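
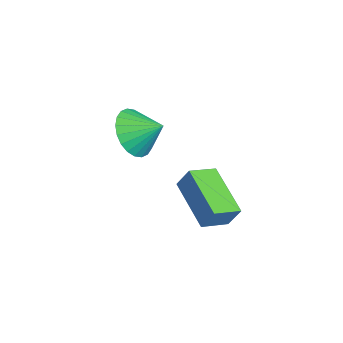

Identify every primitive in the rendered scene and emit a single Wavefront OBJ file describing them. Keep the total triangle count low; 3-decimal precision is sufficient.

v -1.201 -2.374 2.894
v -0.966 -1.989 3.696
v -1.688 -1.468 2.602
v -1.453 -1.083 3.404
v 0.513 -1.717 2.076
v 0.748 -1.332 2.878
v 0.026 -0.811 1.784
v 0.261 -0.426 2.586
v -3.761 -3.602 3.643
v -3.44 -3.179 2.761
v -3.319 -2.658 4.257
v -3.81 -3.026 2.791
v -4.173 -2.96 2.951
v -4.473 -2.993 3.217
v -4.664 -3.118 3.547
v -4.718 -3.316 3.892
v -4.627 -3.559 4.199
v -4.403 -3.808 4.422
v -4.082 -4.026 4.526
v -3.711 -4.179 4.495
v -3.349 -4.244 4.335
v -3.049 -4.212 4.07
v -2.857 -4.087 3.739
v -2.803 -3.888 3.394
v -2.895 -3.646 3.087
v -3.118 -3.397 2.865
f 2 4 1
f 5 2 1
f 1 4 3
f 3 5 1
f 2 8 4
f 6 2 5
f 6 8 2
f 4 8 3
f 7 5 3
f 3 8 7
f 7 6 5
f 8 6 7
f 10 9 12
f 10 12 11
f 12 9 13
f 12 13 11
f 13 9 14
f 13 14 11
f 14 9 15
f 14 15 11
f 15 9 16
f 15 16 11
f 16 9 17
f 16 17 11
f 17 9 18
f 17 18 11
f 18 9 19
f 18 19 11
f 19 9 20
f 19 20 11
f 20 9 21
f 20 21 11
f 21 9 22
f 21 22 11
f 22 9 23
f 22 23 11
f 23 9 24
f 23 24 11
f 24 9 25
f 24 25 11
f 25 9 26
f 25 26 11
f 26 9 10
f 26 10 11



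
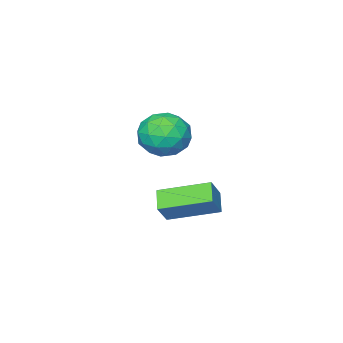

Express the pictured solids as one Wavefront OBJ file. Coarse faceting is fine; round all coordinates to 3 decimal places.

v -0.408 0.469 4.633
v -0.019 0.108 3.824
v -1.841 0.172 4.076
v -1.452 -0.189 3.267
v -1.352 -0.662 4.105
v -0.467 -0.479 4.449
v -1.393 0.759 3.451
v -0.508 0.942 3.795
v -0.628 0.287 3.094
v -0.603 -0.591 3.498
v -1.257 0.871 4.402
v -1.232 -0.007 4.806
v -0.088 0.315 4.277
v -1.772 -0.035 3.623
v -1.714 -0.313 4.115
v -1.485 -0.525 3.64
v -0.351 -0.03 4.645
v -0.123 -0.243 4.169
v -0.906 -0.695 4.334
v -1.737 0.523 3.731
v -1.509 0.31 3.255
v -0.375 0.805 4.26
v -0.146 0.593 3.785
v -0.954 0.975 3.566
v -0.217 0.208 3.373
v -1.059 0.033 3.045
v -1.024 0.59 3.153
v -0.504 0.698 3.355
v -0.202 -0.309 3.61
v -1.044 -0.483 3.283
v -0.986 -0.762 3.775
v -0.465 -0.654 3.978
v -0.56 -0.203 3.181
v -0.816 0.763 4.617
v -1.658 0.589 4.29
v -1.395 0.934 3.922
v -0.874 1.042 4.125
v -0.801 0.247 4.855
v -1.643 0.072 4.527
v -1.356 -0.418 4.545
v -0.836 -0.31 4.747
v -1.3 0.483 4.719
v 0.587 4.362 2.597
v 0.133 3.834 3.049
v 1.129 4.527 3.334
v 0.676 3.999 3.786
v 1.644 3.041 2.114
v 1.191 2.513 2.566
v 2.187 3.206 2.851
v 1.733 2.678 3.303
f 1 38 17
f 38 12 41
f 17 41 6
f 38 41 17
f 1 17 13
f 17 6 18
f 13 18 2
f 17 18 13
f 1 13 22
f 13 2 23
f 22 23 8
f 13 23 22
f 1 22 34
f 22 8 37
f 34 37 11
f 22 37 34
f 1 34 38
f 34 11 42
f 38 42 12
f 34 42 38
f 2 18 29
f 18 6 32
f 29 32 10
f 18 32 29
f 6 41 19
f 41 12 40
f 19 40 5
f 41 40 19
f 12 42 39
f 42 11 35
f 39 35 3
f 42 35 39
f 11 37 36
f 37 8 24
f 36 24 7
f 37 24 36
f 8 23 28
f 23 2 25
f 28 25 9
f 23 25 28
f 4 30 16
f 30 10 31
f 16 31 5
f 30 31 16
f 4 16 14
f 16 5 15
f 14 15 3
f 16 15 14
f 4 14 21
f 14 3 20
f 21 20 7
f 14 20 21
f 4 21 26
f 21 7 27
f 26 27 9
f 21 27 26
f 4 26 30
f 26 9 33
f 30 33 10
f 26 33 30
f 5 31 19
f 31 10 32
f 19 32 6
f 31 32 19
f 3 15 39
f 15 5 40
f 39 40 12
f 15 40 39
f 7 20 36
f 20 3 35
f 36 35 11
f 20 35 36
f 9 27 28
f 27 7 24
f 28 24 8
f 27 24 28
f 10 33 29
f 33 9 25
f 29 25 2
f 33 25 29
f 44 46 43
f 47 44 43
f 43 46 45
f 45 47 43
f 44 50 46
f 48 44 47
f 48 50 44
f 46 50 45
f 49 47 45
f 45 50 49
f 49 48 47
f 50 48 49



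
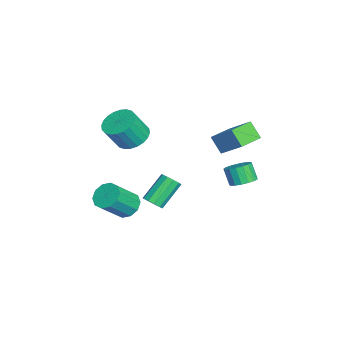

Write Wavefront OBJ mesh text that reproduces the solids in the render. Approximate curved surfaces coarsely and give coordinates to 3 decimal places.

v 2.998 3.223 -0.929
v 3.643 3.492 -0.54
v 3.188 3.146 0.457
v 2.542 2.877 0.069
v 3.407 3.793 -0.544
v 2.951 3.447 0.453
v 3.076 3.964 -0.636
v 2.62 3.617 0.362
v 2.728 3.964 -0.795
v 2.272 3.618 0.203
v 2.441 3.795 -0.984
v 1.986 3.449 0.013
v 2.282 3.495 -1.161
v 1.827 3.149 -0.164
v 2.287 3.133 -1.285
v 1.832 2.786 -0.287
v 2.455 2.791 -1.327
v 1.999 2.445 -0.33
v 2.747 2.549 -1.278
v 2.291 2.202 -0.28
v 3.097 2.46 -1.149
v 2.641 2.114 -0.151
v 3.424 2.547 -0.969
v 2.968 2.201 0.028
v 3.653 2.789 -0.78
v 3.197 2.442 0.217
v 3.732 3.13 -0.626
v 3.277 2.783 0.372
v 4.257 -1.652 -1.955
v 4.648 -1.854 -1.491
v 3.634 -0.89 -0.22
v 3.243 -0.688 -0.685
v 4.792 -1.514 -1.633
v 3.778 -0.55 -0.362
v 4.732 -1.227 -1.899
v 3.718 -0.263 -0.628
v 4.491 -1.102 -2.186
v 3.477 -0.139 -0.915
v 4.16 -1.188 -2.385
v 3.146 -0.224 -1.114
v 3.866 -1.45 -2.42
v 2.852 -0.486 -1.149
v 3.722 -1.79 -2.278
v 2.708 -0.826 -1.007
v 3.782 -2.077 -2.012
v 2.768 -1.113 -0.741
v 4.023 -2.201 -1.725
v 3.009 -1.238 -0.454
v 4.354 -2.116 -1.526
v 3.34 -1.152 -0.255
v 1.507 -3.283 -4.13
v 2.176 -3.486 -4.728
v 3.142 -4.541 -3.287
v 2.473 -4.337 -2.69
v 2.316 -3.001 -4.466
v 3.282 -4.056 -3.026
v 2.146 -2.623 -4.076
v 3.112 -3.678 -2.636
v 1.733 -2.498 -3.707
v 2.699 -3.552 -2.266
v 1.233 -2.672 -3.499
v 2.199 -3.727 -2.059
v 0.838 -3.079 -3.533
v 1.804 -4.134 -2.092
v 0.698 -3.564 -3.794
v 1.664 -4.619 -2.354
v 0.868 -3.942 -4.184
v 1.834 -4.997 -2.744
v 1.281 -4.068 -4.554
v 2.247 -5.122 -3.113
v 1.781 -3.893 -4.761
v 2.747 -4.948 -3.321
v -0.208 -3.032 0.439
v 0.796 -2.693 0.29
v 1.272 -3.449 1.771
v 0.268 -3.788 1.921
v 0.633 -2.374 0.505
v 1.109 -3.13 1.986
v 0.342 -2.155 0.71
v 0.818 -2.911 2.191
v -0.032 -2.07 0.874
v 0.444 -2.826 2.355
v -0.433 -2.131 0.971
v 0.043 -2.887 2.453
v -0.8 -2.33 0.988
v -0.324 -3.086 2.469
v -1.077 -2.635 0.921
v -0.601 -3.391 2.402
v -1.222 -3.001 0.781
v -0.746 -3.757 2.262
v -1.212 -3.371 0.589
v -0.736 -4.127 2.07
v -1.049 -3.69 0.374
v -0.573 -4.446 1.855
v -0.758 -3.909 0.169
v -0.282 -4.665 1.65
v -0.384 -3.994 0.005
v 0.092 -4.75 1.486
v 0.017 -3.933 -0.093
v 0.493 -4.689 1.389
v 0.384 -3.734 -0.109
v 0.86 -4.49 1.372
v 0.661 -3.429 -0.042
v 1.137 -4.185 1.439
v 0.806 -3.063 0.098
v 1.282 -3.819 1.579
v 2.995 1.976 1.332
v 2.477 1.403 2.276
v 1.782 2.97 1.267
v 1.263 2.398 2.212
v 3.857 3.102 2.488
v 3.338 2.53 3.433
v 2.643 4.097 2.424
v 2.125 3.524 3.368
f 2 1 5
f 2 5 3
f 3 5 6
f 3 6 4
f 5 1 7
f 5 7 6
f 6 7 8
f 6 8 4
f 7 1 9
f 7 9 8
f 8 9 10
f 8 10 4
f 9 1 11
f 9 11 10
f 10 11 12
f 10 12 4
f 11 1 13
f 11 13 12
f 12 13 14
f 12 14 4
f 13 1 15
f 13 15 14
f 14 15 16
f 14 16 4
f 15 1 17
f 15 17 16
f 16 17 18
f 16 18 4
f 17 1 19
f 17 19 18
f 18 19 20
f 18 20 4
f 19 1 21
f 19 21 20
f 20 21 22
f 20 22 4
f 21 1 23
f 21 23 22
f 22 23 24
f 22 24 4
f 23 1 25
f 23 25 24
f 24 25 26
f 24 26 4
f 25 1 27
f 25 27 26
f 26 27 28
f 26 28 4
f 27 1 2
f 27 2 28
f 28 2 3
f 28 3 4
f 30 29 33
f 30 33 31
f 31 33 34
f 31 34 32
f 33 29 35
f 33 35 34
f 34 35 36
f 34 36 32
f 35 29 37
f 35 37 36
f 36 37 38
f 36 38 32
f 37 29 39
f 37 39 38
f 38 39 40
f 38 40 32
f 39 29 41
f 39 41 40
f 40 41 42
f 40 42 32
f 41 29 43
f 41 43 42
f 42 43 44
f 42 44 32
f 43 29 45
f 43 45 44
f 44 45 46
f 44 46 32
f 45 29 47
f 45 47 46
f 46 47 48
f 46 48 32
f 47 29 49
f 47 49 48
f 48 49 50
f 48 50 32
f 49 29 30
f 49 30 50
f 50 30 31
f 50 31 32
f 52 51 55
f 52 55 53
f 53 55 56
f 53 56 54
f 55 51 57
f 55 57 56
f 56 57 58
f 56 58 54
f 57 51 59
f 57 59 58
f 58 59 60
f 58 60 54
f 59 51 61
f 59 61 60
f 60 61 62
f 60 62 54
f 61 51 63
f 61 63 62
f 62 63 64
f 62 64 54
f 63 51 65
f 63 65 64
f 64 65 66
f 64 66 54
f 65 51 67
f 65 67 66
f 66 67 68
f 66 68 54
f 67 51 69
f 67 69 68
f 68 69 70
f 68 70 54
f 69 51 71
f 69 71 70
f 70 71 72
f 70 72 54
f 71 51 52
f 71 52 72
f 72 52 53
f 72 53 54
f 74 73 77
f 74 77 75
f 75 77 78
f 75 78 76
f 77 73 79
f 77 79 78
f 78 79 80
f 78 80 76
f 79 73 81
f 79 81 80
f 80 81 82
f 80 82 76
f 81 73 83
f 81 83 82
f 82 83 84
f 82 84 76
f 83 73 85
f 83 85 84
f 84 85 86
f 84 86 76
f 85 73 87
f 85 87 86
f 86 87 88
f 86 88 76
f 87 73 89
f 87 89 88
f 88 89 90
f 88 90 76
f 89 73 91
f 89 91 90
f 90 91 92
f 90 92 76
f 91 73 93
f 91 93 92
f 92 93 94
f 92 94 76
f 93 73 95
f 93 95 94
f 94 95 96
f 94 96 76
f 95 73 97
f 95 97 96
f 96 97 98
f 96 98 76
f 97 73 99
f 97 99 98
f 98 99 100
f 98 100 76
f 99 73 101
f 99 101 100
f 100 101 102
f 100 102 76
f 101 73 103
f 101 103 102
f 102 103 104
f 102 104 76
f 103 73 105
f 103 105 104
f 104 105 106
f 104 106 76
f 105 73 74
f 105 74 106
f 106 74 75
f 106 75 76
f 108 110 107
f 111 108 107
f 107 110 109
f 109 111 107
f 108 114 110
f 112 108 111
f 112 114 108
f 110 114 109
f 113 111 109
f 109 114 113
f 113 112 111
f 114 112 113



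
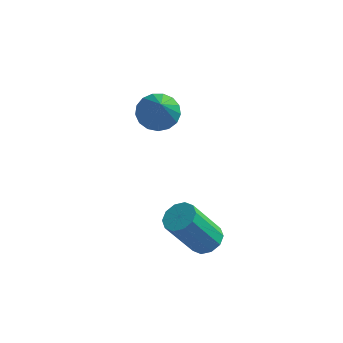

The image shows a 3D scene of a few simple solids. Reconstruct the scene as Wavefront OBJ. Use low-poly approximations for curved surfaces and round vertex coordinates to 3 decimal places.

v 1.483 -0.717 -0.515
v 1.828 -0.29 -0.186
v 1.062 -0.916 1.425
v 0.717 -1.343 1.095
v 1.484 -0.121 -0.283
v 0.718 -0.746 1.328
v 1.14 -0.179 -0.469
v 0.374 -0.805 1.142
v 0.926 -0.442 -0.673
v 0.161 -1.068 0.938
v 0.926 -0.811 -0.817
v 0.16 -1.437 0.794
v 1.138 -1.144 -0.845
v 0.372 -1.77 0.766
v 1.482 -1.314 -0.748
v 0.716 -1.939 0.863
v 1.826 -1.255 -0.562
v 1.06 -1.881 1.049
v 2.039 -0.992 -0.358
v 1.274 -1.618 1.253
v 2.04 -0.623 -0.214
v 1.274 -1.249 1.397
v -1.592 3.126 2.227
v -0.971 3.605 2.386
v -1.028 1.854 3.853
v -1.254 3.75 2.598
v -1.616 3.752 2.725
v -1.971 3.611 2.738
v -2.24 3.359 2.634
v -2.36 3.054 2.437
v -2.305 2.765 2.191
v -2.086 2.559 1.954
v -1.753 2.483 1.78
v -1.384 2.555 1.708
v -1.063 2.757 1.755
v -0.862 3.044 1.91
v -0.829 3.35 2.138
f 2 1 5
f 2 5 3
f 3 5 6
f 3 6 4
f 5 1 7
f 5 7 6
f 6 7 8
f 6 8 4
f 7 1 9
f 7 9 8
f 8 9 10
f 8 10 4
f 9 1 11
f 9 11 10
f 10 11 12
f 10 12 4
f 11 1 13
f 11 13 12
f 12 13 14
f 12 14 4
f 13 1 15
f 13 15 14
f 14 15 16
f 14 16 4
f 15 1 17
f 15 17 16
f 16 17 18
f 16 18 4
f 17 1 19
f 17 19 18
f 18 19 20
f 18 20 4
f 19 1 21
f 19 21 20
f 20 21 22
f 20 22 4
f 21 1 2
f 21 2 22
f 22 2 3
f 22 3 4
f 24 23 26
f 24 26 25
f 26 23 27
f 26 27 25
f 27 23 28
f 27 28 25
f 28 23 29
f 28 29 25
f 29 23 30
f 29 30 25
f 30 23 31
f 30 31 25
f 31 23 32
f 31 32 25
f 32 23 33
f 32 33 25
f 33 23 34
f 33 34 25
f 34 23 35
f 34 35 25
f 35 23 36
f 35 36 25
f 36 23 37
f 36 37 25
f 37 23 24
f 37 24 25



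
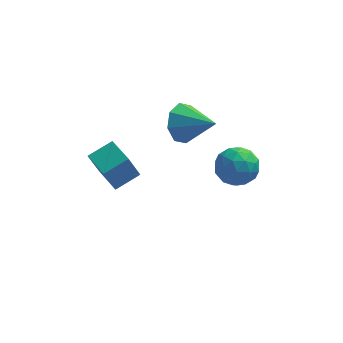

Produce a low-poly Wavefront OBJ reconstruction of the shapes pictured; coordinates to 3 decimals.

v -1.091 0.186 2.765
v -0.526 0.356 1.873
v 0.371 -0.646 3.535
v -0.458 0.971 2.409
v -0.761 1.126 3.154
v -1.258 0.731 3.671
v -1.657 0.016 3.658
v -1.725 -0.6 3.122
v -1.422 -0.755 2.377
v -0.925 -0.359 1.86
v -3.733 -4.517 2.538
v -4.181 -4.824 3.882
v -4.481 -3.299 2.567
v -4.928 -3.605 3.911
v -2.732 -3.915 3.009
v -3.179 -4.221 4.353
v -3.479 -2.696 3.038
v -3.927 -3.003 4.382
v 1.128 1.492 -0.53
v 1.527 0.982 -1.411
v 1.113 -0.042 0.351
v 1.512 -0.552 -0.53
v 2.139 0.15 0.026
v 2.149 1.098 -0.519
v 0.491 -0.158 -0.541
v 0.501 0.79 -1.086
v 1.133 -0.038 -1.418
v 2.152 0.152 -1.068
v 0.488 0.788 0.008
v 1.507 0.978 0.358
v 1.329 1.372 -1.048
v 1.311 -0.432 -0.012
v 1.68 -0.019 0.315
v 1.914 -0.319 -0.203
v 1.694 1.44 -0.524
v 1.929 1.14 -1.042
v 2.288 0.652 -0.197
v 0.711 -0.2 -0.018
v 0.946 -0.5 -0.536
v 0.726 1.259 -0.857
v 0.96 0.959 -1.375
v 0.352 0.288 -0.863
v 1.332 0.472 -1.57
v 1.323 -0.43 -1.052
v 0.723 -0.198 -1.058
v 0.729 0.359 -1.378
v 1.93 0.584 -1.364
v 1.921 -0.317 -0.846
v 2.29 0.096 -0.52
v 2.296 0.653 -0.84
v 1.699 -0.015 -1.368
v 0.719 1.257 -0.214
v 0.71 0.356 0.304
v 0.344 0.287 -0.22
v 0.35 0.844 -0.54
v 1.317 1.37 -0.008
v 1.308 0.468 0.51
v 1.911 0.581 0.318
v 1.917 1.138 -0.002
v 0.941 0.955 0.308
f 2 1 4
f 2 4 3
f 4 1 5
f 4 5 3
f 5 1 6
f 5 6 3
f 6 1 7
f 6 7 3
f 7 1 8
f 7 8 3
f 8 1 9
f 8 9 3
f 9 1 10
f 9 10 3
f 10 1 2
f 10 2 3
f 12 14 11
f 15 12 11
f 11 14 13
f 13 15 11
f 12 18 14
f 16 12 15
f 16 18 12
f 14 18 13
f 17 15 13
f 13 18 17
f 17 16 15
f 18 16 17
f 19 56 35
f 56 30 59
f 35 59 24
f 56 59 35
f 19 35 31
f 35 24 36
f 31 36 20
f 35 36 31
f 19 31 40
f 31 20 41
f 40 41 26
f 31 41 40
f 19 40 52
f 40 26 55
f 52 55 29
f 40 55 52
f 19 52 56
f 52 29 60
f 56 60 30
f 52 60 56
f 20 36 47
f 36 24 50
f 47 50 28
f 36 50 47
f 24 59 37
f 59 30 58
f 37 58 23
f 59 58 37
f 30 60 57
f 60 29 53
f 57 53 21
f 60 53 57
f 29 55 54
f 55 26 42
f 54 42 25
f 55 42 54
f 26 41 46
f 41 20 43
f 46 43 27
f 41 43 46
f 22 48 34
f 48 28 49
f 34 49 23
f 48 49 34
f 22 34 32
f 34 23 33
f 32 33 21
f 34 33 32
f 22 32 39
f 32 21 38
f 39 38 25
f 32 38 39
f 22 39 44
f 39 25 45
f 44 45 27
f 39 45 44
f 22 44 48
f 44 27 51
f 48 51 28
f 44 51 48
f 23 49 37
f 49 28 50
f 37 50 24
f 49 50 37
f 21 33 57
f 33 23 58
f 57 58 30
f 33 58 57
f 25 38 54
f 38 21 53
f 54 53 29
f 38 53 54
f 27 45 46
f 45 25 42
f 46 42 26
f 45 42 46
f 28 51 47
f 51 27 43
f 47 43 20
f 51 43 47



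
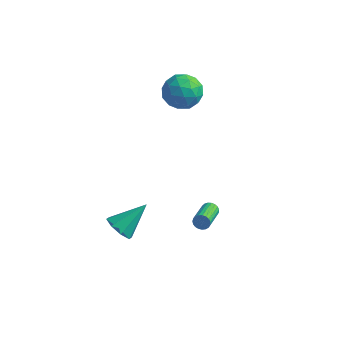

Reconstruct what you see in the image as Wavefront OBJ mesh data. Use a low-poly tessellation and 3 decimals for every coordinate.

v -0.676 1.113 -4.129
v -0.361 1.024 -4.533
v -0.028 -0.702 -3.894
v -0.344 -0.613 -3.491
v -0.224 1.105 -4.386
v 0.108 -0.621 -3.747
v -0.166 1.187 -4.195
v 0.167 -0.539 -3.556
v -0.195 1.256 -3.992
v 0.137 -0.47 -3.353
v -0.308 1.301 -3.813
v 0.024 -0.425 -3.175
v -0.485 1.313 -3.689
v -0.153 -0.413 -3.05
v -0.695 1.29 -3.641
v -0.362 -0.436 -3.002
v -0.901 1.237 -3.677
v -0.569 -0.489 -3.038
v -1.069 1.162 -3.792
v -0.736 -0.564 -3.153
v -1.168 1.079 -3.965
v -0.836 -0.647 -3.326
v -1.183 1.002 -4.166
v -0.85 -0.724 -3.527
v -1.11 0.944 -4.361
v -0.778 -0.782 -3.722
v -0.962 0.915 -4.516
v -0.63 -0.811 -3.877
v -0.764 0.92 -4.604
v -0.432 -0.806 -3.965
v -0.552 0.959 -4.61
v -0.22 -0.767 -3.972
v -4.639 4.199 2.19
v -4.171 4.999 3.045
v -3.629 2.661 3.075
v -3.161 3.461 3.93
v -4.39 3.177 3.939
v -5.014 4.127 3.392
v -2.786 3.533 2.728
v -3.41 4.483 2.181
v -3.025 4.587 3.378
v -4.016 4.368 4.127
v -3.784 3.292 1.993
v -4.775 3.073 2.742
v -4.494 4.734 2.54
v -3.306 2.926 3.58
v -4.029 2.759 3.586
v -3.753 3.229 4.089
v -4.989 4.221 2.744
v -4.714 4.692 3.247
v -4.843 3.621 3.772
v -3.086 2.968 2.873
v -2.811 3.439 3.376
v -4.047 4.431 2.031
v -3.771 4.901 2.534
v -2.957 4.039 2.348
v -3.545 4.962 3.238
v -2.951 4.059 3.758
v -2.731 4.1 3.051
v -3.098 4.659 2.73
v -4.127 4.833 3.678
v -3.534 3.929 4.198
v -4.256 3.762 4.204
v -4.623 4.321 3.882
v -3.454 4.591 3.874
v -4.266 3.731 1.922
v -3.673 2.827 2.442
v -3.177 3.339 2.238
v -3.544 3.898 1.916
v -4.849 3.601 2.362
v -4.255 2.698 2.882
v -4.702 3.001 3.39
v -5.069 3.56 3.069
v -4.346 3.069 2.246
v -3.908 -3.58 -2.993
v -3.204 -3.429 -3.643
v -2.952 -2.16 -1.627
v -3.775 -2.962 -3.729
v -4.423 -2.856 -3.384
v -4.771 -3.175 -2.81
v -4.613 -3.73 -2.343
v -4.042 -4.198 -2.258
v -3.393 -4.303 -2.603
v -3.046 -3.984 -3.177
f 2 1 5
f 2 5 3
f 3 5 6
f 3 6 4
f 5 1 7
f 5 7 6
f 6 7 8
f 6 8 4
f 7 1 9
f 7 9 8
f 8 9 10
f 8 10 4
f 9 1 11
f 9 11 10
f 10 11 12
f 10 12 4
f 11 1 13
f 11 13 12
f 12 13 14
f 12 14 4
f 13 1 15
f 13 15 14
f 14 15 16
f 14 16 4
f 15 1 17
f 15 17 16
f 16 17 18
f 16 18 4
f 17 1 19
f 17 19 18
f 18 19 20
f 18 20 4
f 19 1 21
f 19 21 20
f 20 21 22
f 20 22 4
f 21 1 23
f 21 23 22
f 22 23 24
f 22 24 4
f 23 1 25
f 23 25 24
f 24 25 26
f 24 26 4
f 25 1 27
f 25 27 26
f 26 27 28
f 26 28 4
f 27 1 29
f 27 29 28
f 28 29 30
f 28 30 4
f 29 1 31
f 29 31 30
f 30 31 32
f 30 32 4
f 31 1 2
f 31 2 32
f 32 2 3
f 32 3 4
f 33 70 49
f 70 44 73
f 49 73 38
f 70 73 49
f 33 49 45
f 49 38 50
f 45 50 34
f 49 50 45
f 33 45 54
f 45 34 55
f 54 55 40
f 45 55 54
f 33 54 66
f 54 40 69
f 66 69 43
f 54 69 66
f 33 66 70
f 66 43 74
f 70 74 44
f 66 74 70
f 34 50 61
f 50 38 64
f 61 64 42
f 50 64 61
f 38 73 51
f 73 44 72
f 51 72 37
f 73 72 51
f 44 74 71
f 74 43 67
f 71 67 35
f 74 67 71
f 43 69 68
f 69 40 56
f 68 56 39
f 69 56 68
f 40 55 60
f 55 34 57
f 60 57 41
f 55 57 60
f 36 62 48
f 62 42 63
f 48 63 37
f 62 63 48
f 36 48 46
f 48 37 47
f 46 47 35
f 48 47 46
f 36 46 53
f 46 35 52
f 53 52 39
f 46 52 53
f 36 53 58
f 53 39 59
f 58 59 41
f 53 59 58
f 36 58 62
f 58 41 65
f 62 65 42
f 58 65 62
f 37 63 51
f 63 42 64
f 51 64 38
f 63 64 51
f 35 47 71
f 47 37 72
f 71 72 44
f 47 72 71
f 39 52 68
f 52 35 67
f 68 67 43
f 52 67 68
f 41 59 60
f 59 39 56
f 60 56 40
f 59 56 60
f 42 65 61
f 65 41 57
f 61 57 34
f 65 57 61
f 76 75 78
f 76 78 77
f 78 75 79
f 78 79 77
f 79 75 80
f 79 80 77
f 80 75 81
f 80 81 77
f 81 75 82
f 81 82 77
f 82 75 83
f 82 83 77
f 83 75 84
f 83 84 77
f 84 75 76
f 84 76 77



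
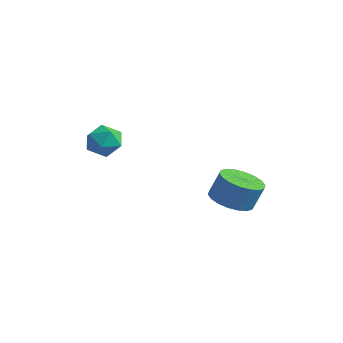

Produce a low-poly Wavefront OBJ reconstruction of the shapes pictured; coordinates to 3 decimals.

v -3.591 -2.481 -1.435
v -3.109 -2.02 -0.735
v -2.291 -2.52 -2.305
v -1.809 -2.059 -1.605
v -2.105 -2.97 -1.47
v -2.909 -2.946 -0.932
v -2.491 -1.594 -2.108
v -3.295 -1.57 -1.57
v -2.429 -1.472 -1.15
v -2.19 -2.323 -0.756
v -3.21 -2.217 -2.284
v -2.971 -3.068 -1.89
v 2.455 0.514 -4.411
v 3.402 -0.021 -4.49
v 3.731 0.372 -3.209
v 2.785 0.906 -3.129
v 3.514 0.422 -4.655
v 3.843 0.814 -3.373
v 3.416 0.882 -4.771
v 3.745 1.275 -3.489
v 3.128 1.27 -4.815
v 3.457 1.663 -3.534
v 2.706 1.508 -4.78
v 3.036 1.901 -3.499
v 2.235 1.549 -4.672
v 2.565 1.942 -3.39
v 1.808 1.385 -4.511
v 2.137 1.778 -3.23
v 1.509 1.048 -4.331
v 1.838 1.441 -3.05
v 1.397 0.606 -4.167
v 1.726 0.998 -2.885
v 1.495 0.145 -4.051
v 1.824 0.538 -2.769
v 1.783 -0.243 -4.006
v 2.112 0.15 -2.725
v 2.204 -0.481 -4.041
v 2.534 -0.088 -2.76
v 2.675 -0.522 -4.15
v 3.005 -0.129 -2.868
v 3.103 -0.358 -4.31
v 3.432 0.035 -3.029
f 1 12 6
f 1 6 2
f 1 2 8
f 1 8 11
f 1 11 12
f 2 6 10
f 6 12 5
f 12 11 3
f 11 8 7
f 8 2 9
f 4 10 5
f 4 5 3
f 4 3 7
f 4 7 9
f 4 9 10
f 5 10 6
f 3 5 12
f 7 3 11
f 9 7 8
f 10 9 2
f 14 13 17
f 14 17 15
f 15 17 18
f 15 18 16
f 17 13 19
f 17 19 18
f 18 19 20
f 18 20 16
f 19 13 21
f 19 21 20
f 20 21 22
f 20 22 16
f 21 13 23
f 21 23 22
f 22 23 24
f 22 24 16
f 23 13 25
f 23 25 24
f 24 25 26
f 24 26 16
f 25 13 27
f 25 27 26
f 26 27 28
f 26 28 16
f 27 13 29
f 27 29 28
f 28 29 30
f 28 30 16
f 29 13 31
f 29 31 30
f 30 31 32
f 30 32 16
f 31 13 33
f 31 33 32
f 32 33 34
f 32 34 16
f 33 13 35
f 33 35 34
f 34 35 36
f 34 36 16
f 35 13 37
f 35 37 36
f 36 37 38
f 36 38 16
f 37 13 39
f 37 39 38
f 38 39 40
f 38 40 16
f 39 13 41
f 39 41 40
f 40 41 42
f 40 42 16
f 41 13 14
f 41 14 42
f 42 14 15
f 42 15 16



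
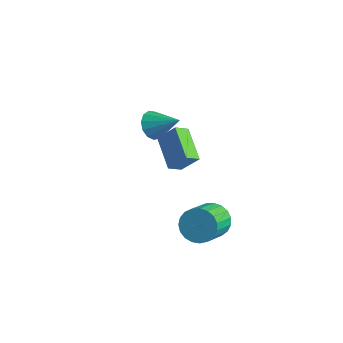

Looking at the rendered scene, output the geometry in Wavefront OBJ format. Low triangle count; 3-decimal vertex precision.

v -3.482 -0.63 0.478
v -2.958 -0.616 -0.278
v -2.018 -0.11 1.502
v -3.16 -0.14 -0.231
v -3.464 0.179 0.041
v -3.773 0.242 0.452
v -3.99 0.028 0.871
v -4.046 -0.395 1.166
v -3.923 -0.892 1.242
v -3.659 -1.307 1.076
v -3.34 -1.506 0.72
v -3.065 -1.427 0.287
v -2.923 -1.095 -0.085
v -0.182 -2.543 2.635
v -0.322 -3.305 3.131
v 0.567 -2.031 3.634
v 0.427 -2.793 4.13
v 1.453 -3.367 1.83
v 1.313 -4.129 2.326
v 2.202 -2.855 2.829
v 2.062 -3.617 3.325
v 1.687 -1.401 -3.485
v 2.511 -1.519 -4.125
v 3.097 -3.118 -3.076
v 2.273 -2.999 -2.435
v 2.673 -1.257 -3.816
v 3.259 -2.855 -2.767
v 2.665 -1.019 -3.45
v 3.251 -2.618 -2.4
v 2.487 -0.848 -3.09
v 3.074 -2.446 -2.04
v 2.172 -0.772 -2.798
v 2.758 -2.37 -1.748
v 1.772 -0.805 -2.625
v 2.358 -2.403 -1.575
v 1.358 -0.941 -2.6
v 1.944 -2.539 -1.551
v 1.001 -1.156 -2.729
v 1.587 -2.754 -1.679
v 0.762 -1.414 -2.988
v 1.348 -3.012 -1.938
v 0.683 -1.669 -3.333
v 1.269 -3.268 -2.284
v 0.778 -1.878 -3.704
v 1.364 -3.477 -2.655
v 1.03 -2.005 -4.038
v 1.616 -3.603 -2.988
v 1.395 -2.027 -4.276
v 1.982 -3.625 -3.226
v 1.811 -1.941 -4.377
v 2.397 -3.539 -3.327
v 2.206 -1.761 -4.323
v 2.792 -3.36 -3.274
f 2 1 4
f 2 4 3
f 4 1 5
f 4 5 3
f 5 1 6
f 5 6 3
f 6 1 7
f 6 7 3
f 7 1 8
f 7 8 3
f 8 1 9
f 8 9 3
f 9 1 10
f 9 10 3
f 10 1 11
f 10 11 3
f 11 1 12
f 11 12 3
f 12 1 13
f 12 13 3
f 13 1 2
f 13 2 3
f 15 17 14
f 18 15 14
f 14 17 16
f 16 18 14
f 15 21 17
f 19 15 18
f 19 21 15
f 17 21 16
f 20 18 16
f 16 21 20
f 20 19 18
f 21 19 20
f 23 22 26
f 23 26 24
f 24 26 27
f 24 27 25
f 26 22 28
f 26 28 27
f 27 28 29
f 27 29 25
f 28 22 30
f 28 30 29
f 29 30 31
f 29 31 25
f 30 22 32
f 30 32 31
f 31 32 33
f 31 33 25
f 32 22 34
f 32 34 33
f 33 34 35
f 33 35 25
f 34 22 36
f 34 36 35
f 35 36 37
f 35 37 25
f 36 22 38
f 36 38 37
f 37 38 39
f 37 39 25
f 38 22 40
f 38 40 39
f 39 40 41
f 39 41 25
f 40 22 42
f 40 42 41
f 41 42 43
f 41 43 25
f 42 22 44
f 42 44 43
f 43 44 45
f 43 45 25
f 44 22 46
f 44 46 45
f 45 46 47
f 45 47 25
f 46 22 48
f 46 48 47
f 47 48 49
f 47 49 25
f 48 22 50
f 48 50 49
f 49 50 51
f 49 51 25
f 50 22 52
f 50 52 51
f 51 52 53
f 51 53 25
f 52 22 23
f 52 23 53
f 53 23 24
f 53 24 25



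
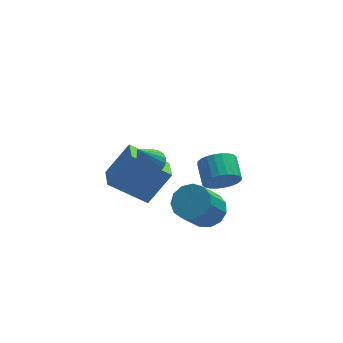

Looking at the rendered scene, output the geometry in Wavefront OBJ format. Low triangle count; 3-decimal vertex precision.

v 2.287 0.77 -3.074
v 2.753 -0.027 -3.251
v 1.879 -0.887 -1.684
v 1.413 -0.09 -1.506
v 3.06 0.256 -2.925
v 2.186 -0.604 -1.358
v 3.121 0.702 -2.646
v 2.247 -0.158 -1.079
v 2.918 1.169 -2.503
v 2.044 0.309 -0.935
v 2.514 1.51 -2.541
v 1.64 0.65 -0.973
v 2.039 1.616 -2.748
v 1.165 0.756 -1.181
v 1.642 1.453 -3.059
v 0.768 0.593 -1.491
v 1.45 1.074 -3.374
v 0.576 0.214 -1.807
v 1.523 0.597 -3.594
v 0.649 -0.262 -2.027
v 1.84 0.176 -3.649
v 0.966 -0.684 -2.081
v 2.298 -0.057 -3.521
v 1.424 -0.917 -1.954
v -0.466 -0.167 -1.255
v -2.15 0.25 -0.088
v -0.395 1.141 -1.62
v -2.078 1.559 -0.453
v 0.638 0.181 0.213
v -1.045 0.599 1.38
v 0.71 1.49 -0.152
v -0.974 1.907 1.015
v -0.364 -0.559 1.97
v 0.181 -0.367 2.289
v -1.056 -1.341 3.63
v 0.001 -0.137 2.322
v -0.251 0.009 2.285
v -0.526 0.043 2.187
v -0.768 -0.043 2.045
v -0.931 -0.231 1.889
v -0.981 -0.484 1.749
v -0.909 -0.752 1.652
v -0.729 -0.982 1.619
v -0.477 -1.128 1.655
v -0.203 -1.162 1.754
v 0.04 -1.076 1.896
v 0.203 -0.888 2.052
v 0.253 -0.635 2.192
v 3.151 1.854 -2.181
v 3.666 2.169 -2.849
v 3.623 3.302 -2.347
v 3.109 2.986 -1.679
v 3.344 2.216 -2.982
v 3.302 3.349 -2.48
v 2.993 2.208 -2.993
v 2.951 3.341 -2.491
v 2.666 2.146 -2.881
v 2.624 3.279 -2.379
v 2.413 2.039 -2.662
v 2.371 3.172 -2.16
v 2.273 1.904 -2.37
v 2.23 3.037 -1.867
v 2.266 1.762 -2.049
v 2.223 2.895 -1.547
v 2.394 1.633 -1.748
v 2.351 2.766 -1.246
v 2.637 1.538 -1.513
v 2.594 2.671 -1.011
v 2.958 1.491 -1.38
v 2.916 2.624 -0.878
v 3.309 1.499 -1.369
v 3.267 2.632 -0.867
v 3.636 1.561 -1.481
v 3.594 2.694 -0.979
v 3.889 1.668 -1.7
v 3.847 2.801 -1.198
v 4.03 1.803 -1.993
v 3.987 2.936 -1.49
v 4.037 1.945 -2.313
v 3.994 3.078 -1.811
v 3.909 2.074 -2.614
v 3.866 3.207 -2.112
f 2 1 5
f 2 5 3
f 3 5 6
f 3 6 4
f 5 1 7
f 5 7 6
f 6 7 8
f 6 8 4
f 7 1 9
f 7 9 8
f 8 9 10
f 8 10 4
f 9 1 11
f 9 11 10
f 10 11 12
f 10 12 4
f 11 1 13
f 11 13 12
f 12 13 14
f 12 14 4
f 13 1 15
f 13 15 14
f 14 15 16
f 14 16 4
f 15 1 17
f 15 17 16
f 16 17 18
f 16 18 4
f 17 1 19
f 17 19 18
f 18 19 20
f 18 20 4
f 19 1 21
f 19 21 20
f 20 21 22
f 20 22 4
f 21 1 23
f 21 23 22
f 22 23 24
f 22 24 4
f 23 1 2
f 23 2 24
f 24 2 3
f 24 3 4
f 26 28 25
f 29 26 25
f 25 28 27
f 27 29 25
f 26 32 28
f 30 26 29
f 30 32 26
f 28 32 27
f 31 29 27
f 27 32 31
f 31 30 29
f 32 30 31
f 34 33 36
f 34 36 35
f 36 33 37
f 36 37 35
f 37 33 38
f 37 38 35
f 38 33 39
f 38 39 35
f 39 33 40
f 39 40 35
f 40 33 41
f 40 41 35
f 41 33 42
f 41 42 35
f 42 33 43
f 42 43 35
f 43 33 44
f 43 44 35
f 44 33 45
f 44 45 35
f 45 33 46
f 45 46 35
f 46 33 47
f 46 47 35
f 47 33 48
f 47 48 35
f 48 33 34
f 48 34 35
f 50 49 53
f 50 53 51
f 51 53 54
f 51 54 52
f 53 49 55
f 53 55 54
f 54 55 56
f 54 56 52
f 55 49 57
f 55 57 56
f 56 57 58
f 56 58 52
f 57 49 59
f 57 59 58
f 58 59 60
f 58 60 52
f 59 49 61
f 59 61 60
f 60 61 62
f 60 62 52
f 61 49 63
f 61 63 62
f 62 63 64
f 62 64 52
f 63 49 65
f 63 65 64
f 64 65 66
f 64 66 52
f 65 49 67
f 65 67 66
f 66 67 68
f 66 68 52
f 67 49 69
f 67 69 68
f 68 69 70
f 68 70 52
f 69 49 71
f 69 71 70
f 70 71 72
f 70 72 52
f 71 49 73
f 71 73 72
f 72 73 74
f 72 74 52
f 73 49 75
f 73 75 74
f 74 75 76
f 74 76 52
f 75 49 77
f 75 77 76
f 76 77 78
f 76 78 52
f 77 49 79
f 77 79 78
f 78 79 80
f 78 80 52
f 79 49 81
f 79 81 80
f 80 81 82
f 80 82 52
f 81 49 50
f 81 50 82
f 82 50 51
f 82 51 52



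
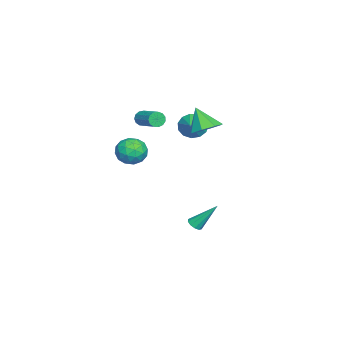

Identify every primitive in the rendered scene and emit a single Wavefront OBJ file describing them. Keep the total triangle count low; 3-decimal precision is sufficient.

v -4.03 1.765 0.569
v -3.729 2.247 -0.103
v -2.87 1.855 1.151
v -3.918 2.567 0.224
v -4.143 2.633 0.661
v -4.331 2.423 1.069
v -4.424 2.005 1.318
v -4.392 1.51 1.33
v -4.244 1.097 1.099
v -4.029 0.895 0.701
v -3.813 0.97 0.26
v -3.667 1.298 -0.082
v -3.635 1.773 -0.218
v 3.819 1.064 2.428
v 4.203 0.404 2.969
v 3.477 0.016 1.391
v 3.861 -0.644 1.932
v 3.065 -0.228 2.195
v 3.277 0.42 2.836
v 4.403 -0 1.524
v 4.615 0.648 2.165
v 4.564 -0.254 2.41
v 3.737 -0.395 2.825
v 3.943 0.815 1.535
v 3.116 0.674 1.95
v 4.041 0.826 2.79
v 3.639 -0.406 1.57
v 3.171 -0.162 1.725
v 3.397 -0.55 2.043
v 3.497 0.836 2.712
v 3.723 0.448 3.03
v 3.054 0.076 2.575
v 3.957 -0.028 1.33
v 4.183 -0.416 1.648
v 4.283 0.97 2.317
v 4.509 0.582 2.635
v 4.626 0.344 1.785
v 4.479 0.052 2.779
v 4.278 -0.565 2.169
v 4.597 -0.186 1.929
v 4.721 0.195 2.306
v 3.993 -0.031 3.023
v 3.792 -0.648 2.413
v 3.324 -0.403 2.568
v 3.449 -0.022 2.945
v 4.205 -0.418 2.694
v 3.888 1.068 1.947
v 3.687 0.451 1.337
v 4.231 0.442 1.415
v 4.356 0.823 1.792
v 3.402 0.985 2.191
v 3.201 0.368 1.581
v 2.959 0.225 2.054
v 3.083 0.606 2.431
v 3.475 0.838 1.666
v -0.894 -0.349 2.392
v -0.589 -0.46 1.973
v 0.54 0.617 2.51
v 0.234 0.729 2.928
v -0.765 -0.234 1.89
v 0.363 0.843 2.427
v -0.983 -0.044 1.967
v 0.146 1.033 2.504
v -1.172 0.049 2.178
v -0.044 1.126 2.715
v -1.273 0.016 2.457
v -0.145 1.093 2.994
v -1.254 -0.133 2.715
v -0.126 0.944 3.252
v -1.121 -0.35 2.871
v 0.008 0.727 3.408
v -0.915 -0.567 2.874
v 0.213 0.51 3.411
v -0.703 -0.715 2.724
v 0.425 0.363 3.261
v -0.552 -0.746 2.469
v 0.577 0.332 3.006
v -0.509 -0.651 2.189
v 0.619 0.426 2.726
v 1.228 3.054 -4.417
v 1.463 2.724 -4.125
v 1.072 4.266 -2.923
v 1.677 2.908 -4.251
v 1.719 3.148 -4.441
v 1.574 3.352 -4.622
v 1.297 3.443 -4.725
v 0.993 3.385 -4.71
v 0.78 3.201 -4.583
v 0.738 2.961 -4.393
v 0.883 2.757 -4.212
v 1.16 2.666 -4.11
v -1.039 3.166 1.855
v -0.475 3.771 2.417
v -1.601 2.454 3.185
v -1.169 4.062 2.28
v -1.788 3.828 1.894
v -1.967 3.207 1.485
v -1.603 2.562 1.293
v -0.909 2.271 1.43
v -0.291 2.504 1.816
v -0.111 3.126 2.225
f 2 1 4
f 2 4 3
f 4 1 5
f 4 5 3
f 5 1 6
f 5 6 3
f 6 1 7
f 6 7 3
f 7 1 8
f 7 8 3
f 8 1 9
f 8 9 3
f 9 1 10
f 9 10 3
f 10 1 11
f 10 11 3
f 11 1 12
f 11 12 3
f 12 1 13
f 12 13 3
f 13 1 2
f 13 2 3
f 14 51 30
f 51 25 54
f 30 54 19
f 51 54 30
f 14 30 26
f 30 19 31
f 26 31 15
f 30 31 26
f 14 26 35
f 26 15 36
f 35 36 21
f 26 36 35
f 14 35 47
f 35 21 50
f 47 50 24
f 35 50 47
f 14 47 51
f 47 24 55
f 51 55 25
f 47 55 51
f 15 31 42
f 31 19 45
f 42 45 23
f 31 45 42
f 19 54 32
f 54 25 53
f 32 53 18
f 54 53 32
f 25 55 52
f 55 24 48
f 52 48 16
f 55 48 52
f 24 50 49
f 50 21 37
f 49 37 20
f 50 37 49
f 21 36 41
f 36 15 38
f 41 38 22
f 36 38 41
f 17 43 29
f 43 23 44
f 29 44 18
f 43 44 29
f 17 29 27
f 29 18 28
f 27 28 16
f 29 28 27
f 17 27 34
f 27 16 33
f 34 33 20
f 27 33 34
f 17 34 39
f 34 20 40
f 39 40 22
f 34 40 39
f 17 39 43
f 39 22 46
f 43 46 23
f 39 46 43
f 18 44 32
f 44 23 45
f 32 45 19
f 44 45 32
f 16 28 52
f 28 18 53
f 52 53 25
f 28 53 52
f 20 33 49
f 33 16 48
f 49 48 24
f 33 48 49
f 22 40 41
f 40 20 37
f 41 37 21
f 40 37 41
f 23 46 42
f 46 22 38
f 42 38 15
f 46 38 42
f 57 56 60
f 57 60 58
f 58 60 61
f 58 61 59
f 60 56 62
f 60 62 61
f 61 62 63
f 61 63 59
f 62 56 64
f 62 64 63
f 63 64 65
f 63 65 59
f 64 56 66
f 64 66 65
f 65 66 67
f 65 67 59
f 66 56 68
f 66 68 67
f 67 68 69
f 67 69 59
f 68 56 70
f 68 70 69
f 69 70 71
f 69 71 59
f 70 56 72
f 70 72 71
f 71 72 73
f 71 73 59
f 72 56 74
f 72 74 73
f 73 74 75
f 73 75 59
f 74 56 76
f 74 76 75
f 75 76 77
f 75 77 59
f 76 56 78
f 76 78 77
f 77 78 79
f 77 79 59
f 78 56 57
f 78 57 79
f 79 57 58
f 79 58 59
f 81 80 83
f 81 83 82
f 83 80 84
f 83 84 82
f 84 80 85
f 84 85 82
f 85 80 86
f 85 86 82
f 86 80 87
f 86 87 82
f 87 80 88
f 87 88 82
f 88 80 89
f 88 89 82
f 89 80 90
f 89 90 82
f 90 80 91
f 90 91 82
f 91 80 81
f 91 81 82
f 93 92 95
f 93 95 94
f 95 92 96
f 95 96 94
f 96 92 97
f 96 97 94
f 97 92 98
f 97 98 94
f 98 92 99
f 98 99 94
f 99 92 100
f 99 100 94
f 100 92 101
f 100 101 94
f 101 92 93
f 101 93 94



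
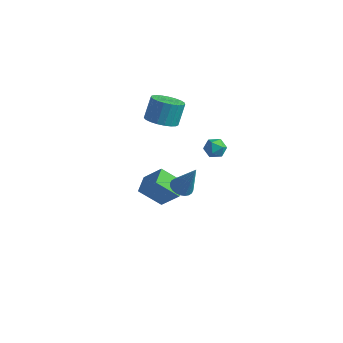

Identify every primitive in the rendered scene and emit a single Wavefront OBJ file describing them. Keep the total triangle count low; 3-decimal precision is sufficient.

v -0.279 -0.626 3.2
v 0.283 -0.387 3.358
v 0.157 -1.153 2.442
v 0.719 -0.914 2.6
v 0.433 -1.325 2.983
v 0.163 -1 3.451
v 0.277 -0.54 2.349
v 0.007 -0.215 2.817
v 0.627 -0.334 2.832
v 0.723 -0.819 3.224
v -0.283 -0.721 2.576
v -0.187 -1.206 2.968
v -0.737 -2.248 0.448
v -0.281 -2.624 0.26
v 0.037 -2.132 2.092
v -0.19 -2.407 0.202
v -0.183 -2.166 0.182
v -0.259 -1.938 0.202
v -0.409 -1.756 0.26
v -0.608 -1.65 0.346
v -0.827 -1.634 0.448
v -1.032 -1.712 0.55
v -1.192 -1.872 0.636
v -1.283 -2.088 0.694
v -1.291 -2.329 0.715
v -1.214 -2.558 0.694
v -1.064 -2.739 0.637
v -0.865 -2.846 0.551
v -0.646 -2.861 0.449
v -0.441 -2.783 0.347
v -3.368 -0.273 -3.793
v -4.412 -0.872 -2.77
v -3.736 0.741 -3.575
v -4.78 0.141 -2.553
v -2.34 -0.141 -2.667
v -3.384 -0.741 -1.645
v -2.708 0.872 -2.45
v -3.752 0.273 -1.427
v -3.339 -0.308 2.975
v -2.449 -0.293 2.984
v -2.472 0.343 4.174
v -3.361 0.328 4.165
v -2.529 0.025 2.812
v -2.552 0.661 4.003
v -2.75 0.285 2.669
v -2.773 0.921 3.859
v -3.072 0.443 2.578
v -3.095 1.079 3.769
v -3.441 0.471 2.557
v -3.463 1.107 3.747
v -3.791 0.364 2.607
v -3.814 1 3.797
v -4.064 0.141 2.721
v -4.087 0.777 3.911
v -4.211 -0.16 2.879
v -4.234 0.476 4.069
v -4.207 -0.486 3.053
v -4.23 0.15 4.244
v -4.053 -0.782 3.214
v -4.076 -0.145 4.405
v -3.776 -0.995 3.334
v -3.798 -0.359 4.524
v -3.423 -1.09 3.391
v -3.445 -0.454 4.582
v -3.055 -1.05 3.377
v -3.078 -0.414 4.567
v -2.736 -0.881 3.293
v -2.759 -0.245 4.483
v -2.522 -0.614 3.154
v -2.545 0.023 4.344
f 1 12 6
f 1 6 2
f 1 2 8
f 1 8 11
f 1 11 12
f 2 6 10
f 6 12 5
f 12 11 3
f 11 8 7
f 8 2 9
f 4 10 5
f 4 5 3
f 4 3 7
f 4 7 9
f 4 9 10
f 5 10 6
f 3 5 12
f 7 3 11
f 9 7 8
f 10 9 2
f 14 13 16
f 14 16 15
f 16 13 17
f 16 17 15
f 17 13 18
f 17 18 15
f 18 13 19
f 18 19 15
f 19 13 20
f 19 20 15
f 20 13 21
f 20 21 15
f 21 13 22
f 21 22 15
f 22 13 23
f 22 23 15
f 23 13 24
f 23 24 15
f 24 13 25
f 24 25 15
f 25 13 26
f 25 26 15
f 26 13 27
f 26 27 15
f 27 13 28
f 27 28 15
f 28 13 29
f 28 29 15
f 29 13 30
f 29 30 15
f 30 13 14
f 30 14 15
f 32 34 31
f 35 32 31
f 31 34 33
f 33 35 31
f 32 38 34
f 36 32 35
f 36 38 32
f 34 38 33
f 37 35 33
f 33 38 37
f 37 36 35
f 38 36 37
f 40 39 43
f 40 43 41
f 41 43 44
f 41 44 42
f 43 39 45
f 43 45 44
f 44 45 46
f 44 46 42
f 45 39 47
f 45 47 46
f 46 47 48
f 46 48 42
f 47 39 49
f 47 49 48
f 48 49 50
f 48 50 42
f 49 39 51
f 49 51 50
f 50 51 52
f 50 52 42
f 51 39 53
f 51 53 52
f 52 53 54
f 52 54 42
f 53 39 55
f 53 55 54
f 54 55 56
f 54 56 42
f 55 39 57
f 55 57 56
f 56 57 58
f 56 58 42
f 57 39 59
f 57 59 58
f 58 59 60
f 58 60 42
f 59 39 61
f 59 61 60
f 60 61 62
f 60 62 42
f 61 39 63
f 61 63 62
f 62 63 64
f 62 64 42
f 63 39 65
f 63 65 64
f 64 65 66
f 64 66 42
f 65 39 67
f 65 67 66
f 66 67 68
f 66 68 42
f 67 39 69
f 67 69 68
f 68 69 70
f 68 70 42
f 69 39 40
f 69 40 70
f 70 40 41
f 70 41 42



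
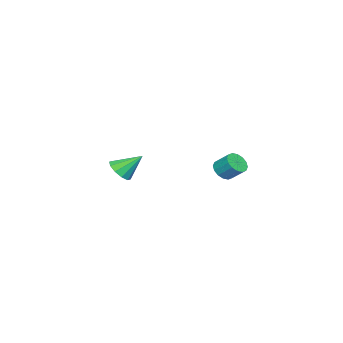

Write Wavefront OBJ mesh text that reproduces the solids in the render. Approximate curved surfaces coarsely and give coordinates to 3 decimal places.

v 0.422 3.116 0.491
v 0.7 3.56 -0.06
v 0.796 4.467 0.718
v 0.518 4.024 1.269
v 0.311 3.612 -0.074
v 0.406 4.52 0.705
v -0.049 3.532 0.063
v 0.046 4.44 0.842
v -0.282 3.34 0.315
v -0.187 4.248 1.094
v -0.327 3.088 0.614
v -0.232 3.996 1.393
v -0.171 2.844 0.88
v -0.075 3.752 1.659
v 0.144 2.673 1.042
v 0.24 3.58 1.82
v 0.534 2.62 1.055
v 0.629 3.528 1.834
v 0.894 2.7 0.918
v 0.989 3.608 1.697
v 1.127 2.892 0.666
v 1.222 3.8 1.445
v 1.172 3.144 0.367
v 1.267 4.052 1.146
v 1.015 3.388 0.101
v 1.111 4.296 0.88
v -1.241 -4.389 -1.425
v -0.56 -4.659 -0.851
v -1.779 -3.171 -0.215
v -0.355 -4.237 -1.184
v -0.489 -3.874 -1.609
v -0.909 -3.708 -1.964
v -1.456 -3.801 -2.113
v -1.921 -4.12 -1.999
v -2.126 -4.541 -1.666
v -1.993 -4.904 -1.241
v -1.572 -5.071 -0.886
v -1.025 -4.977 -0.738
f 2 1 5
f 2 5 3
f 3 5 6
f 3 6 4
f 5 1 7
f 5 7 6
f 6 7 8
f 6 8 4
f 7 1 9
f 7 9 8
f 8 9 10
f 8 10 4
f 9 1 11
f 9 11 10
f 10 11 12
f 10 12 4
f 11 1 13
f 11 13 12
f 12 13 14
f 12 14 4
f 13 1 15
f 13 15 14
f 14 15 16
f 14 16 4
f 15 1 17
f 15 17 16
f 16 17 18
f 16 18 4
f 17 1 19
f 17 19 18
f 18 19 20
f 18 20 4
f 19 1 21
f 19 21 20
f 20 21 22
f 20 22 4
f 21 1 23
f 21 23 22
f 22 23 24
f 22 24 4
f 23 1 25
f 23 25 24
f 24 25 26
f 24 26 4
f 25 1 2
f 25 2 26
f 26 2 3
f 26 3 4
f 28 27 30
f 28 30 29
f 30 27 31
f 30 31 29
f 31 27 32
f 31 32 29
f 32 27 33
f 32 33 29
f 33 27 34
f 33 34 29
f 34 27 35
f 34 35 29
f 35 27 36
f 35 36 29
f 36 27 37
f 36 37 29
f 37 27 38
f 37 38 29
f 38 27 28
f 38 28 29



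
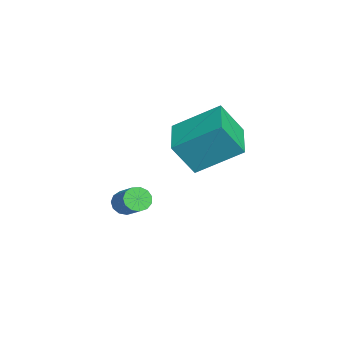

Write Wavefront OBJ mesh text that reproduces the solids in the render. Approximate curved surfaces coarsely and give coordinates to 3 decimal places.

v -4.193 -3.198 -4.279
v -3.804 -3.429 -4.658
v -2.798 -2.912 -3.94
v -3.187 -2.682 -3.561
v -3.878 -3.125 -4.773
v -2.872 -2.609 -4.055
v -4.052 -2.845 -4.73
v -3.046 -2.329 -4.012
v -4.271 -2.677 -4.545
v -3.265 -2.161 -3.827
v -4.465 -2.675 -4.275
v -3.459 -2.158 -3.557
v -4.573 -2.838 -4.006
v -3.566 -2.322 -3.288
v -4.56 -3.116 -3.824
v -3.553 -2.6 -3.106
v -4.431 -3.42 -3.787
v -3.424 -2.904 -3.068
v -4.226 -3.654 -3.905
v -3.22 -3.137 -3.187
v -4.011 -3.743 -4.143
v -3.005 -3.226 -3.425
v -3.854 -3.659 -4.423
v -2.847 -3.142 -3.705
v -3.176 -1.402 0.309
v -3.048 0.396 1.444
v -3.347 -0.549 -1.022
v -3.219 1.248 0.113
v -1.221 -1.388 0.067
v -1.093 0.409 1.202
v -1.392 -0.536 -1.264
v -1.264 1.262 -0.129
f 2 1 5
f 2 5 3
f 3 5 6
f 3 6 4
f 5 1 7
f 5 7 6
f 6 7 8
f 6 8 4
f 7 1 9
f 7 9 8
f 8 9 10
f 8 10 4
f 9 1 11
f 9 11 10
f 10 11 12
f 10 12 4
f 11 1 13
f 11 13 12
f 12 13 14
f 12 14 4
f 13 1 15
f 13 15 14
f 14 15 16
f 14 16 4
f 15 1 17
f 15 17 16
f 16 17 18
f 16 18 4
f 17 1 19
f 17 19 18
f 18 19 20
f 18 20 4
f 19 1 21
f 19 21 20
f 20 21 22
f 20 22 4
f 21 1 23
f 21 23 22
f 22 23 24
f 22 24 4
f 23 1 2
f 23 2 24
f 24 2 3
f 24 3 4
f 26 28 25
f 29 26 25
f 25 28 27
f 27 29 25
f 26 32 28
f 30 26 29
f 30 32 26
f 28 32 27
f 31 29 27
f 27 32 31
f 31 30 29
f 32 30 31



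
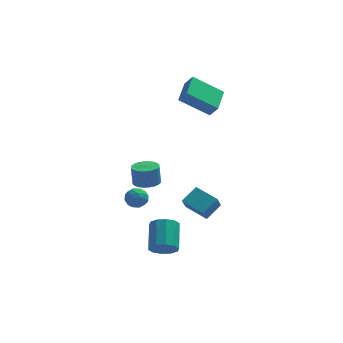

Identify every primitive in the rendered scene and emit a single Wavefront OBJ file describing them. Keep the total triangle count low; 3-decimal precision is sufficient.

v 2.18 3.28 3.953
v 2.6 2.957 4.668
v 2.738 4.841 4.33
v 3.158 4.518 5.045
v 3.922 2.942 2.775
v 4.342 2.619 3.49
v 4.48 4.503 3.152
v 4.9 4.18 3.867
v 0.523 -3.714 -3.434
v 1.297 -3.631 -3.749
v 1.512 -2.104 -2.821
v 0.737 -2.186 -2.506
v 0.967 -3.39 -4.069
v 1.182 -1.863 -3.141
v 0.468 -3.273 -4.147
v 0.682 -1.745 -3.219
v -0.011 -3.324 -3.952
v 0.204 -1.796 -3.024
v -0.286 -3.523 -3.56
v -0.071 -1.996 -2.632
v -0.252 -3.796 -3.119
v -0.037 -2.269 -2.191
v 0.078 -4.037 -2.799
v 0.293 -2.51 -1.871
v 0.578 -4.155 -2.721
v 0.792 -2.627 -1.793
v 1.056 -4.104 -2.916
v 1.271 -2.576 -1.988
v 1.331 -3.904 -3.308
v 1.546 -2.377 -2.38
v 0.044 0.172 -0.658
v 0.79 -0.074 -0.58
v 0.723 0.102 0.616
v -0.024 0.348 0.538
v 0.831 0.229 -0.622
v 0.764 0.405 0.573
v 0.751 0.523 -0.67
v 0.684 0.699 0.526
v 0.564 0.763 -0.715
v 0.497 0.939 0.48
v 0.298 0.914 -0.753
v 0.231 1.09 0.443
v -0.007 0.952 -0.775
v -0.074 1.127 0.42
v -0.305 0.871 -0.78
v -0.372 1.046 0.415
v -0.549 0.683 -0.766
v -0.616 0.859 0.429
v -0.703 0.418 -0.736
v -0.77 0.594 0.46
v -0.744 0.115 -0.693
v -0.811 0.291 0.502
v -0.664 -0.179 -0.646
v -0.731 -0.003 0.55
v -0.477 -0.419 -0.6
v -0.544 -0.243 0.595
v -0.211 -0.57 -0.563
v -0.278 -0.394 0.633
v 0.094 -0.607 -0.54
v 0.027 -0.432 0.655
v 0.392 -0.526 -0.535
v 0.325 -0.351 0.66
v 0.636 -0.339 -0.549
v 0.569 -0.163 0.646
v -1.129 -3.281 0.55
v -0.47 -3.351 0.72
v -1.37 -4.209 1.1
v -0.711 -4.279 1.27
v -1.081 -3.772 1.54
v -0.933 -3.198 1.199
v -0.907 -4.362 0.621
v -0.759 -3.788 0.28
v -0.334 -4.019 0.763
v -0.441 -3.654 1.331
v -1.399 -3.906 0.489
v -1.506 -3.541 1.057
v -0.778 -3.234 0.586
v -1.062 -4.326 1.234
v -1.279 -4.027 1.392
v -0.892 -4.069 1.492
v -1.05 -3.145 0.868
v -0.663 -3.186 0.968
v -1.022 -3.433 1.45
v -1.177 -4.374 0.852
v -0.79 -4.415 0.952
v -0.948 -3.491 0.328
v -0.561 -3.533 0.428
v -0.818 -4.127 0.37
v -0.311 -3.668 0.712
v -0.453 -4.214 1.036
v -0.568 -4.263 0.654
v -0.48 -3.925 0.454
v -0.374 -3.454 1.046
v -0.516 -3.999 1.369
v -0.733 -3.701 1.528
v -0.646 -3.364 1.328
v -0.294 -3.847 1.071
v -1.324 -3.561 0.451
v -1.466 -4.106 0.774
v -1.194 -4.196 0.492
v -1.107 -3.859 0.292
v -1.387 -3.346 0.784
v -1.529 -3.892 1.108
v -1.36 -3.635 1.366
v -1.272 -3.297 1.166
v -1.546 -3.713 0.749
v 1.595 -3.064 -0.051
v 2.441 -2.451 0.558
v 1.852 -2.587 -0.891
v 2.699 -1.973 -0.282
v 2.601 -4.147 -0.358
v 3.448 -3.533 0.251
v 2.859 -3.669 -1.198
v 3.705 -3.056 -0.589
f 2 4 1
f 5 2 1
f 1 4 3
f 3 5 1
f 2 8 4
f 6 2 5
f 6 8 2
f 4 8 3
f 7 5 3
f 3 8 7
f 7 6 5
f 8 6 7
f 10 9 13
f 10 13 11
f 11 13 14
f 11 14 12
f 13 9 15
f 13 15 14
f 14 15 16
f 14 16 12
f 15 9 17
f 15 17 16
f 16 17 18
f 16 18 12
f 17 9 19
f 17 19 18
f 18 19 20
f 18 20 12
f 19 9 21
f 19 21 20
f 20 21 22
f 20 22 12
f 21 9 23
f 21 23 22
f 22 23 24
f 22 24 12
f 23 9 25
f 23 25 24
f 24 25 26
f 24 26 12
f 25 9 27
f 25 27 26
f 26 27 28
f 26 28 12
f 27 9 29
f 27 29 28
f 28 29 30
f 28 30 12
f 29 9 10
f 29 10 30
f 30 10 11
f 30 11 12
f 32 31 35
f 32 35 33
f 33 35 36
f 33 36 34
f 35 31 37
f 35 37 36
f 36 37 38
f 36 38 34
f 37 31 39
f 37 39 38
f 38 39 40
f 38 40 34
f 39 31 41
f 39 41 40
f 40 41 42
f 40 42 34
f 41 31 43
f 41 43 42
f 42 43 44
f 42 44 34
f 43 31 45
f 43 45 44
f 44 45 46
f 44 46 34
f 45 31 47
f 45 47 46
f 46 47 48
f 46 48 34
f 47 31 49
f 47 49 48
f 48 49 50
f 48 50 34
f 49 31 51
f 49 51 50
f 50 51 52
f 50 52 34
f 51 31 53
f 51 53 52
f 52 53 54
f 52 54 34
f 53 31 55
f 53 55 54
f 54 55 56
f 54 56 34
f 55 31 57
f 55 57 56
f 56 57 58
f 56 58 34
f 57 31 59
f 57 59 58
f 58 59 60
f 58 60 34
f 59 31 61
f 59 61 60
f 60 61 62
f 60 62 34
f 61 31 63
f 61 63 62
f 62 63 64
f 62 64 34
f 63 31 32
f 63 32 64
f 64 32 33
f 64 33 34
f 65 102 81
f 102 76 105
f 81 105 70
f 102 105 81
f 65 81 77
f 81 70 82
f 77 82 66
f 81 82 77
f 65 77 86
f 77 66 87
f 86 87 72
f 77 87 86
f 65 86 98
f 86 72 101
f 98 101 75
f 86 101 98
f 65 98 102
f 98 75 106
f 102 106 76
f 98 106 102
f 66 82 93
f 82 70 96
f 93 96 74
f 82 96 93
f 70 105 83
f 105 76 104
f 83 104 69
f 105 104 83
f 76 106 103
f 106 75 99
f 103 99 67
f 106 99 103
f 75 101 100
f 101 72 88
f 100 88 71
f 101 88 100
f 72 87 92
f 87 66 89
f 92 89 73
f 87 89 92
f 68 94 80
f 94 74 95
f 80 95 69
f 94 95 80
f 68 80 78
f 80 69 79
f 78 79 67
f 80 79 78
f 68 78 85
f 78 67 84
f 85 84 71
f 78 84 85
f 68 85 90
f 85 71 91
f 90 91 73
f 85 91 90
f 68 90 94
f 90 73 97
f 94 97 74
f 90 97 94
f 69 95 83
f 95 74 96
f 83 96 70
f 95 96 83
f 67 79 103
f 79 69 104
f 103 104 76
f 79 104 103
f 71 84 100
f 84 67 99
f 100 99 75
f 84 99 100
f 73 91 92
f 91 71 88
f 92 88 72
f 91 88 92
f 74 97 93
f 97 73 89
f 93 89 66
f 97 89 93
f 108 110 107
f 111 108 107
f 107 110 109
f 109 111 107
f 108 114 110
f 112 108 111
f 112 114 108
f 110 114 109
f 113 111 109
f 109 114 113
f 113 112 111
f 114 112 113



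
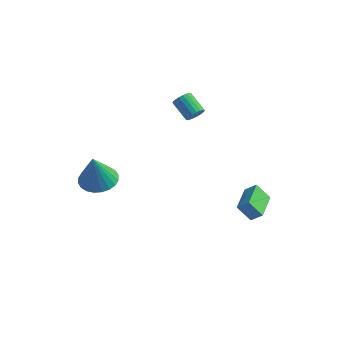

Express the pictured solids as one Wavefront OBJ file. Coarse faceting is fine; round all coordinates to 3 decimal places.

v 3.379 1.648 -3.998
v 2.664 1.469 -3.129
v 2.98 3.383 -3.968
v 2.265 3.203 -3.099
v 3.975 1.777 -3.481
v 3.26 1.597 -2.612
v 3.576 3.511 -3.451
v 2.861 3.332 -2.582
v 0.322 1.373 3.225
v 0.669 1.572 3.602
v -0.314 1.986 4.292
v -0.662 1.787 3.915
v 0.641 1.761 3.449
v -0.342 2.174 4.138
v 0.55 1.873 3.252
v -0.433 2.286 3.941
v 0.414 1.886 3.049
v -0.57 2.3 3.738
v 0.259 1.797 2.881
v -0.724 2.211 3.57
v 0.116 1.625 2.782
v -0.867 2.039 3.471
v 0.015 1.403 2.77
v -0.968 1.816 3.459
v -0.026 1.174 2.848
v -1.009 1.588 3.538
v 0.002 0.986 3.002
v -0.981 1.399 3.691
v 0.093 0.874 3.199
v -0.89 1.287 3.888
v 0.23 0.86 3.402
v -0.754 1.274 4.091
v 0.384 0.949 3.57
v -0.599 1.363 4.259
v 0.527 1.121 3.669
v -0.456 1.535 4.358
v 0.628 1.344 3.681
v -0.355 1.757 4.37
v -2.873 -2.852 0.037
v -2.229 -3.61 -0.185
v -2.847 -3.388 1.943
v -1.975 -3.314 -0.106
v -1.859 -2.947 -0.004
v -1.897 -2.566 0.104
v -2.083 -2.228 0.202
v -2.39 -1.985 0.274
v -2.771 -1.874 0.311
v -3.167 -1.912 0.306
v -3.518 -2.093 0.26
v -3.772 -2.39 0.18
v -3.888 -2.757 0.078
v -3.85 -3.138 -0.03
v -3.664 -3.475 -0.127
v -3.357 -3.718 -0.2
v -2.976 -3.829 -0.237
v -2.58 -3.791 -0.231
f 2 4 1
f 5 2 1
f 1 4 3
f 3 5 1
f 2 8 4
f 6 2 5
f 6 8 2
f 4 8 3
f 7 5 3
f 3 8 7
f 7 6 5
f 8 6 7
f 10 9 13
f 10 13 11
f 11 13 14
f 11 14 12
f 13 9 15
f 13 15 14
f 14 15 16
f 14 16 12
f 15 9 17
f 15 17 16
f 16 17 18
f 16 18 12
f 17 9 19
f 17 19 18
f 18 19 20
f 18 20 12
f 19 9 21
f 19 21 20
f 20 21 22
f 20 22 12
f 21 9 23
f 21 23 22
f 22 23 24
f 22 24 12
f 23 9 25
f 23 25 24
f 24 25 26
f 24 26 12
f 25 9 27
f 25 27 26
f 26 27 28
f 26 28 12
f 27 9 29
f 27 29 28
f 28 29 30
f 28 30 12
f 29 9 31
f 29 31 30
f 30 31 32
f 30 32 12
f 31 9 33
f 31 33 32
f 32 33 34
f 32 34 12
f 33 9 35
f 33 35 34
f 34 35 36
f 34 36 12
f 35 9 37
f 35 37 36
f 36 37 38
f 36 38 12
f 37 9 10
f 37 10 38
f 38 10 11
f 38 11 12
f 40 39 42
f 40 42 41
f 42 39 43
f 42 43 41
f 43 39 44
f 43 44 41
f 44 39 45
f 44 45 41
f 45 39 46
f 45 46 41
f 46 39 47
f 46 47 41
f 47 39 48
f 47 48 41
f 48 39 49
f 48 49 41
f 49 39 50
f 49 50 41
f 50 39 51
f 50 51 41
f 51 39 52
f 51 52 41
f 52 39 53
f 52 53 41
f 53 39 54
f 53 54 41
f 54 39 55
f 54 55 41
f 55 39 56
f 55 56 41
f 56 39 40
f 56 40 41



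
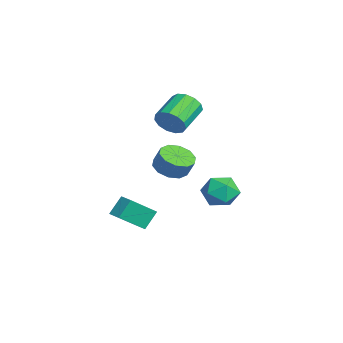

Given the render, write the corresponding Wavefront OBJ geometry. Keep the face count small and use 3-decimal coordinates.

v 2.642 -2.791 -1.875
v 3.169 -4.189 -0.654
v 3.389 -2.438 -1.793
v 3.916 -3.837 -0.572
v 3.064 -3.463 -2.828
v 3.591 -4.862 -1.607
v 3.811 -3.111 -2.746
v 4.338 -4.509 -1.525
v 1.767 -1.478 0.499
v 2.416 -2.225 0.511
v 2.763 -1.909 1.473
v 2.113 -1.162 1.461
v 2.689 -1.742 0.254
v 3.035 -1.425 1.215
v 2.609 -1.158 0.09
v 2.956 -0.841 1.052
v 2.208 -0.696 0.083
v 2.554 -0.379 1.044
v 1.638 -0.533 0.234
v 1.984 -0.216 1.196
v 1.117 -0.731 0.487
v 1.464 -0.415 1.449
v 0.845 -1.215 0.745
v 1.191 -0.898 1.706
v 0.924 -1.799 0.908
v 1.271 -1.482 1.87
v 1.326 -2.261 0.916
v 1.672 -1.944 1.877
v 1.896 -2.424 0.764
v 2.242 -2.107 1.726
v -2.932 1.766 -3.042
v -2.211 2.508 -2.525
v -1.549 1.212 -4.175
v -0.828 1.954 -3.658
v -1.213 1.027 -3.083
v -2.068 1.37 -2.383
v -1.692 2.35 -4.317
v -2.547 2.693 -3.617
v -1.445 2.87 -3.313
v -1.149 2.052 -2.551
v -2.611 1.668 -4.149
v -2.315 0.85 -3.387
v -0.3 -1.133 2.721
v 0.296 -0.836 3.371
v -1.024 0.29 4.068
v -1.62 -0.007 3.419
v 0.353 -0.515 2.96
v -0.967 0.611 3.658
v 0.203 -0.391 2.474
v -1.118 0.735 3.171
v -0.107 -0.501 2.066
v -1.427 0.624 2.764
v -0.478 -0.813 1.867
v -1.799 0.313 2.564
v -0.793 -1.226 1.938
v -2.113 -0.1 2.635
v -0.951 -1.609 2.258
v -2.271 -0.484 2.956
v -0.902 -1.842 2.726
v -2.222 -0.716 3.423
v -0.662 -1.849 3.192
v -1.982 -0.723 3.889
v -0.307 -1.629 3.508
v -1.628 -0.503 4.205
v 0.05 -1.251 3.575
v -1.27 -0.125 4.272
f 2 4 1
f 5 2 1
f 1 4 3
f 3 5 1
f 2 8 4
f 6 2 5
f 6 8 2
f 4 8 3
f 7 5 3
f 3 8 7
f 7 6 5
f 8 6 7
f 10 9 13
f 10 13 11
f 11 13 14
f 11 14 12
f 13 9 15
f 13 15 14
f 14 15 16
f 14 16 12
f 15 9 17
f 15 17 16
f 16 17 18
f 16 18 12
f 17 9 19
f 17 19 18
f 18 19 20
f 18 20 12
f 19 9 21
f 19 21 20
f 20 21 22
f 20 22 12
f 21 9 23
f 21 23 22
f 22 23 24
f 22 24 12
f 23 9 25
f 23 25 24
f 24 25 26
f 24 26 12
f 25 9 27
f 25 27 26
f 26 27 28
f 26 28 12
f 27 9 29
f 27 29 28
f 28 29 30
f 28 30 12
f 29 9 10
f 29 10 30
f 30 10 11
f 30 11 12
f 31 42 36
f 31 36 32
f 31 32 38
f 31 38 41
f 31 41 42
f 32 36 40
f 36 42 35
f 42 41 33
f 41 38 37
f 38 32 39
f 34 40 35
f 34 35 33
f 34 33 37
f 34 37 39
f 34 39 40
f 35 40 36
f 33 35 42
f 37 33 41
f 39 37 38
f 40 39 32
f 44 43 47
f 44 47 45
f 45 47 48
f 45 48 46
f 47 43 49
f 47 49 48
f 48 49 50
f 48 50 46
f 49 43 51
f 49 51 50
f 50 51 52
f 50 52 46
f 51 43 53
f 51 53 52
f 52 53 54
f 52 54 46
f 53 43 55
f 53 55 54
f 54 55 56
f 54 56 46
f 55 43 57
f 55 57 56
f 56 57 58
f 56 58 46
f 57 43 59
f 57 59 58
f 58 59 60
f 58 60 46
f 59 43 61
f 59 61 60
f 60 61 62
f 60 62 46
f 61 43 63
f 61 63 62
f 62 63 64
f 62 64 46
f 63 43 65
f 63 65 64
f 64 65 66
f 64 66 46
f 65 43 44
f 65 44 66
f 66 44 45
f 66 45 46



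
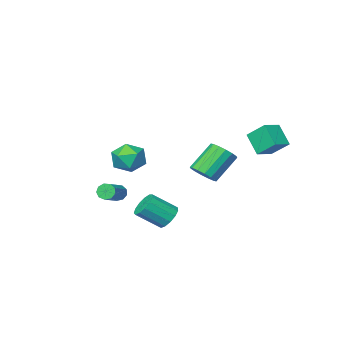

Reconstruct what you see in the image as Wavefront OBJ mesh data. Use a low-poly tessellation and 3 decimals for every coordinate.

v -0.043 3.023 0.616
v 0.489 3.384 1.108
v -0.785 3.338 2.517
v -1.317 2.977 2.024
v 0.278 3.698 0.928
v -0.997 3.652 2.336
v -0.019 3.831 0.663
v -1.294 3.785 2.072
v -0.323 3.748 0.386
v -1.597 3.702 1.795
v -0.551 3.47 0.171
v -1.825 3.424 1.579
v -0.643 3.072 0.074
v -1.917 3.026 1.483
v -0.575 2.662 0.123
v -1.849 2.616 1.532
v -0.363 2.348 0.304
v -1.638 2.302 1.712
v -0.066 2.215 0.568
v -1.341 2.169 1.977
v 0.237 2.298 0.845
v -1.037 2.252 2.254
v 0.465 2.576 1.061
v -0.809 2.53 2.469
v 0.557 2.974 1.157
v -0.717 2.928 2.566
v 2.373 1.24 2.297
v 3.127 1.926 2.282
v 3.213 0.294 1.238
v 3.967 0.98 1.223
v 3.793 0.432 2.065
v 3.273 1.016 2.72
v 3.067 1.204 0.8
v 2.547 1.788 1.455
v 3.556 1.904 1.357
v 4.005 1.427 2.139
v 2.335 0.793 1.381
v 2.784 0.316 2.163
v -4.281 1.904 2.318
v -4.732 2.883 3.212
v -4.277 2.889 1.241
v -4.729 3.868 2.134
v -3.211 2.172 2.566
v -3.663 3.151 3.459
v -3.208 3.157 1.488
v -3.659 4.136 2.382
v 0.995 -3.974 -2.741
v 1.331 -4.152 -3.153
v 2.52 -3.304 -2.551
v 2.185 -3.126 -2.139
v 1.154 -3.829 -3.258
v 2.343 -2.981 -2.656
v 0.903 -3.574 -3.122
v 2.092 -2.726 -2.52
v 0.695 -3.506 -2.807
v 1.884 -2.658 -2.205
v 0.628 -3.657 -2.461
v 1.817 -2.809 -1.86
v 0.733 -3.957 -2.247
v 1.922 -3.108 -1.645
v 0.96 -4.264 -2.263
v 2.15 -3.416 -1.661
v 1.204 -4.436 -2.503
v 2.394 -3.588 -1.901
v 1.351 -4.392 -2.855
v 2.54 -3.544 -2.253
v 1.729 2.628 -2.183
v 2.111 2.338 -2.81
v 3.274 1.783 -1.845
v 2.891 2.072 -1.217
v 2.261 2.753 -2.752
v 3.424 2.198 -1.787
v 2.242 3.128 -2.513
v 3.405 2.573 -1.548
v 2.06 3.345 -2.169
v 3.223 2.79 -1.204
v 1.772 3.333 -1.83
v 2.935 2.778 -0.865
v 1.471 3.097 -1.602
v 2.634 2.542 -0.637
v 1.251 2.713 -1.559
v 2.414 2.158 -0.594
v 1.183 2.301 -1.714
v 2.346 1.746 -0.748
v 1.288 1.993 -2.017
v 2.451 1.438 -1.052
v 1.533 1.886 -2.373
v 2.696 1.331 -1.408
v 1.84 2.015 -2.669
v 3.003 1.46 -1.704
f 2 1 5
f 2 5 3
f 3 5 6
f 3 6 4
f 5 1 7
f 5 7 6
f 6 7 8
f 6 8 4
f 7 1 9
f 7 9 8
f 8 9 10
f 8 10 4
f 9 1 11
f 9 11 10
f 10 11 12
f 10 12 4
f 11 1 13
f 11 13 12
f 12 13 14
f 12 14 4
f 13 1 15
f 13 15 14
f 14 15 16
f 14 16 4
f 15 1 17
f 15 17 16
f 16 17 18
f 16 18 4
f 17 1 19
f 17 19 18
f 18 19 20
f 18 20 4
f 19 1 21
f 19 21 20
f 20 21 22
f 20 22 4
f 21 1 23
f 21 23 22
f 22 23 24
f 22 24 4
f 23 1 25
f 23 25 24
f 24 25 26
f 24 26 4
f 25 1 2
f 25 2 26
f 26 2 3
f 26 3 4
f 27 38 32
f 27 32 28
f 27 28 34
f 27 34 37
f 27 37 38
f 28 32 36
f 32 38 31
f 38 37 29
f 37 34 33
f 34 28 35
f 30 36 31
f 30 31 29
f 30 29 33
f 30 33 35
f 30 35 36
f 31 36 32
f 29 31 38
f 33 29 37
f 35 33 34
f 36 35 28
f 40 42 39
f 43 40 39
f 39 42 41
f 41 43 39
f 40 46 42
f 44 40 43
f 44 46 40
f 42 46 41
f 45 43 41
f 41 46 45
f 45 44 43
f 46 44 45
f 48 47 51
f 48 51 49
f 49 51 52
f 49 52 50
f 51 47 53
f 51 53 52
f 52 53 54
f 52 54 50
f 53 47 55
f 53 55 54
f 54 55 56
f 54 56 50
f 55 47 57
f 55 57 56
f 56 57 58
f 56 58 50
f 57 47 59
f 57 59 58
f 58 59 60
f 58 60 50
f 59 47 61
f 59 61 60
f 60 61 62
f 60 62 50
f 61 47 63
f 61 63 62
f 62 63 64
f 62 64 50
f 63 47 65
f 63 65 64
f 64 65 66
f 64 66 50
f 65 47 48
f 65 48 66
f 66 48 49
f 66 49 50
f 68 67 71
f 68 71 69
f 69 71 72
f 69 72 70
f 71 67 73
f 71 73 72
f 72 73 74
f 72 74 70
f 73 67 75
f 73 75 74
f 74 75 76
f 74 76 70
f 75 67 77
f 75 77 76
f 76 77 78
f 76 78 70
f 77 67 79
f 77 79 78
f 78 79 80
f 78 80 70
f 79 67 81
f 79 81 80
f 80 81 82
f 80 82 70
f 81 67 83
f 81 83 82
f 82 83 84
f 82 84 70
f 83 67 85
f 83 85 84
f 84 85 86
f 84 86 70
f 85 67 87
f 85 87 86
f 86 87 88
f 86 88 70
f 87 67 89
f 87 89 88
f 88 89 90
f 88 90 70
f 89 67 68
f 89 68 90
f 90 68 69
f 90 69 70



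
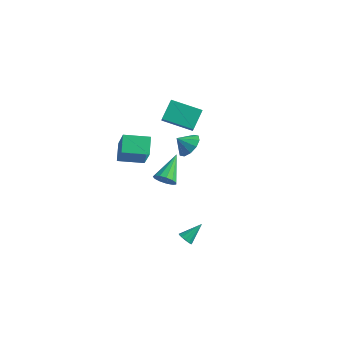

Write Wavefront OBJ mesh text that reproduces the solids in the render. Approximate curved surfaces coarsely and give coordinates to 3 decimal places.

v 1.728 -2.318 -4.143
v 1.921 -2.081 -4.552
v 2.212 -1.282 -3.317
v 1.653 -1.982 -4.52
v 1.409 -1.989 -4.368
v 1.267 -2.101 -4.145
v 1.27 -2.281 -3.921
v 1.42 -2.473 -3.768
v 1.667 -2.616 -3.734
v 1.933 -2.664 -3.83
v 2.135 -2.602 -4.025
v 2.207 -2.45 -4.258
v 2.127 -2.256 -4.454
v -0.299 -1.291 -0.448
v 0.312 -1.031 -0.75
v -0.561 0.411 0.488
v 0.006 -0.937 -1.008
v -0.397 -0.955 -1.088
v -0.769 -1.079 -0.965
v -0.992 -1.271 -0.677
v -0.995 -1.47 -0.317
v -0.777 -1.612 0.002
v -0.407 -1.652 0.178
v -0.004 -1.577 0.155
v 0.306 -1.412 -0.058
v 0.424 -1.209 -0.396
v -0.944 -4.698 4.464
v -1.44 -3.783 5.101
v -1.8 -3.916 2.677
v -2.296 -3.002 3.314
v 0.336 -3.838 4.226
v -0.16 -2.924 4.863
v -0.52 -3.057 2.439
v -1.016 -2.142 3.076
v -1.243 2.915 -0.939
v -0.697 2.206 -0.838
v -1.877 2.525 -0.241
v -0.539 2.597 -0.476
v -0.65 3.11 -0.29
v -0.987 3.548 -0.353
v -1.422 3.744 -0.639
v -1.788 3.623 -1.039
v -1.946 3.232 -1.402
v -1.836 2.719 -1.587
v -1.499 2.281 -1.525
v -1.064 2.085 -1.239
v -1.187 -0.159 3.918
v -1.273 0.962 4.784
v -1.539 0.33 3.249
v -1.625 1.451 4.116
v 0.585 0.389 3.384
v 0.499 1.51 4.251
v 0.233 0.878 2.716
v 0.147 1.999 3.582
f 2 1 4
f 2 4 3
f 4 1 5
f 4 5 3
f 5 1 6
f 5 6 3
f 6 1 7
f 6 7 3
f 7 1 8
f 7 8 3
f 8 1 9
f 8 9 3
f 9 1 10
f 9 10 3
f 10 1 11
f 10 11 3
f 11 1 12
f 11 12 3
f 12 1 13
f 12 13 3
f 13 1 2
f 13 2 3
f 15 14 17
f 15 17 16
f 17 14 18
f 17 18 16
f 18 14 19
f 18 19 16
f 19 14 20
f 19 20 16
f 20 14 21
f 20 21 16
f 21 14 22
f 21 22 16
f 22 14 23
f 22 23 16
f 23 14 24
f 23 24 16
f 24 14 25
f 24 25 16
f 25 14 26
f 25 26 16
f 26 14 15
f 26 15 16
f 28 30 27
f 31 28 27
f 27 30 29
f 29 31 27
f 28 34 30
f 32 28 31
f 32 34 28
f 30 34 29
f 33 31 29
f 29 34 33
f 33 32 31
f 34 32 33
f 36 35 38
f 36 38 37
f 38 35 39
f 38 39 37
f 39 35 40
f 39 40 37
f 40 35 41
f 40 41 37
f 41 35 42
f 41 42 37
f 42 35 43
f 42 43 37
f 43 35 44
f 43 44 37
f 44 35 45
f 44 45 37
f 45 35 46
f 45 46 37
f 46 35 36
f 46 36 37
f 48 50 47
f 51 48 47
f 47 50 49
f 49 51 47
f 48 54 50
f 52 48 51
f 52 54 48
f 50 54 49
f 53 51 49
f 49 54 53
f 53 52 51
f 54 52 53



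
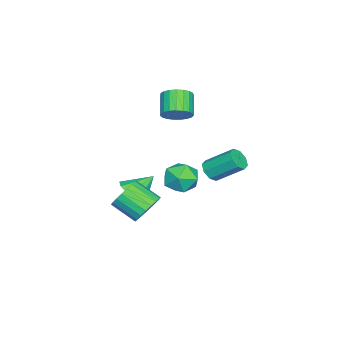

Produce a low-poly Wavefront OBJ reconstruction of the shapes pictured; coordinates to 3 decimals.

v 3.107 -1.785 -1.579
v 4.088 -1.996 -1.763
v 3.953 -3.386 -0.884
v 2.973 -3.175 -0.701
v 4.112 -1.771 -1.404
v 3.977 -3.162 -0.525
v 3.962 -1.549 -1.075
v 3.827 -2.94 -0.197
v 3.665 -1.368 -0.833
v 3.53 -2.758 0.045
v 3.271 -1.258 -0.721
v 3.136 -2.649 0.157
v 2.848 -1.24 -0.757
v 2.713 -2.63 0.122
v 2.471 -1.316 -0.935
v 2.336 -2.706 -0.056
v 2.204 -1.473 -1.224
v 2.069 -2.863 -0.346
v 2.092 -1.684 -1.575
v 1.958 -3.074 -0.697
v 2.157 -1.912 -1.927
v 2.022 -3.302 -1.048
v 2.386 -2.118 -2.218
v 2.251 -3.509 -1.34
v 2.739 -2.267 -2.399
v 2.604 -3.657 -1.521
v 3.157 -2.332 -2.438
v 3.022 -3.723 -1.56
v 3.565 -2.303 -2.329
v 3.43 -3.693 -1.451
v 3.895 -2.184 -2.09
v 3.76 -3.574 -1.212
v -1.108 -4.368 -3.415
v -0.542 -4.834 -2.677
v -1.792 -3.412 -2.285
v -0.189 -4.274 -2.938
v -0.266 -3.758 -3.421
v -0.737 -3.527 -3.902
v -1.382 -3.69 -4.154
v -1.899 -4.17 -4.061
v -2.045 -4.742 -3.665
v -1.754 -5.14 -3.152
v -1.16 -5.176 -2.762
v -0.402 -1.117 -0.997
v 0.208 -0.208 -1.205
v 0.812 -1.652 0.225
v 1.422 -0.743 0.017
v 0.436 -0.648 0.529
v -0.314 -0.317 -0.226
v 1.334 -1.543 -0.754
v 0.584 -1.212 -1.509
v 1.281 -0.471 -1.054
v 0.726 0.082 -0.261
v 0.294 -1.942 -0.719
v -0.261 -1.389 0.074
v 0.736 0.809 0.583
v 1.413 0.993 0.42
v 1.281 2.496 1.575
v 0.604 2.311 1.737
v 1.044 1.222 0.08
v 0.912 2.725 1.235
v 0.495 1.209 0.034
v 0.363 2.712 1.189
v 0.087 0.961 0.31
v -0.045 2.464 1.465
v 0.059 0.624 0.745
v -0.073 2.127 1.9
v 0.428 0.395 1.085
v 0.296 1.898 2.24
v 0.977 0.408 1.131
v 0.845 1.911 2.286
v 1.385 0.656 0.855
v 1.253 2.159 2.01
v -1.465 -1.927 3.043
v -0.917 -1.748 3.735
v -1.987 -2.155 4.688
v -2.535 -2.333 3.997
v -1.088 -1.419 3.684
v -2.158 -1.826 4.637
v -1.323 -1.178 3.522
v -2.394 -1.584 4.475
v -1.584 -1.066 3.277
v -2.654 -1.472 4.231
v -1.823 -1.103 2.992
v -2.894 -1.509 3.946
v -2.001 -1.282 2.716
v -3.072 -1.689 3.669
v -2.086 -1.573 2.497
v -3.157 -1.98 3.45
v -2.064 -1.925 2.372
v -3.134 -2.332 3.325
v -1.938 -2.277 2.363
v -3.008 -2.684 3.316
v -1.73 -2.569 2.472
v -2.8 -2.976 3.425
v -1.476 -2.75 2.679
v -2.547 -3.156 3.633
v -1.221 -2.788 2.95
v -2.291 -3.195 3.903
v -1.007 -2.677 3.237
v -2.078 -3.084 4.19
v -0.873 -2.437 3.49
v -1.943 -2.844 4.443
v -0.841 -2.108 3.666
v -1.912 -2.515 4.62
f 2 1 5
f 2 5 3
f 3 5 6
f 3 6 4
f 5 1 7
f 5 7 6
f 6 7 8
f 6 8 4
f 7 1 9
f 7 9 8
f 8 9 10
f 8 10 4
f 9 1 11
f 9 11 10
f 10 11 12
f 10 12 4
f 11 1 13
f 11 13 12
f 12 13 14
f 12 14 4
f 13 1 15
f 13 15 14
f 14 15 16
f 14 16 4
f 15 1 17
f 15 17 16
f 16 17 18
f 16 18 4
f 17 1 19
f 17 19 18
f 18 19 20
f 18 20 4
f 19 1 21
f 19 21 20
f 20 21 22
f 20 22 4
f 21 1 23
f 21 23 22
f 22 23 24
f 22 24 4
f 23 1 25
f 23 25 24
f 24 25 26
f 24 26 4
f 25 1 27
f 25 27 26
f 26 27 28
f 26 28 4
f 27 1 29
f 27 29 28
f 28 29 30
f 28 30 4
f 29 1 31
f 29 31 30
f 30 31 32
f 30 32 4
f 31 1 2
f 31 2 32
f 32 2 3
f 32 3 4
f 34 33 36
f 34 36 35
f 36 33 37
f 36 37 35
f 37 33 38
f 37 38 35
f 38 33 39
f 38 39 35
f 39 33 40
f 39 40 35
f 40 33 41
f 40 41 35
f 41 33 42
f 41 42 35
f 42 33 43
f 42 43 35
f 43 33 34
f 43 34 35
f 44 55 49
f 44 49 45
f 44 45 51
f 44 51 54
f 44 54 55
f 45 49 53
f 49 55 48
f 55 54 46
f 54 51 50
f 51 45 52
f 47 53 48
f 47 48 46
f 47 46 50
f 47 50 52
f 47 52 53
f 48 53 49
f 46 48 55
f 50 46 54
f 52 50 51
f 53 52 45
f 57 56 60
f 57 60 58
f 58 60 61
f 58 61 59
f 60 56 62
f 60 62 61
f 61 62 63
f 61 63 59
f 62 56 64
f 62 64 63
f 63 64 65
f 63 65 59
f 64 56 66
f 64 66 65
f 65 66 67
f 65 67 59
f 66 56 68
f 66 68 67
f 67 68 69
f 67 69 59
f 68 56 70
f 68 70 69
f 69 70 71
f 69 71 59
f 70 56 72
f 70 72 71
f 71 72 73
f 71 73 59
f 72 56 57
f 72 57 73
f 73 57 58
f 73 58 59
f 75 74 78
f 75 78 76
f 76 78 79
f 76 79 77
f 78 74 80
f 78 80 79
f 79 80 81
f 79 81 77
f 80 74 82
f 80 82 81
f 81 82 83
f 81 83 77
f 82 74 84
f 82 84 83
f 83 84 85
f 83 85 77
f 84 74 86
f 84 86 85
f 85 86 87
f 85 87 77
f 86 74 88
f 86 88 87
f 87 88 89
f 87 89 77
f 88 74 90
f 88 90 89
f 89 90 91
f 89 91 77
f 90 74 92
f 90 92 91
f 91 92 93
f 91 93 77
f 92 74 94
f 92 94 93
f 93 94 95
f 93 95 77
f 94 74 96
f 94 96 95
f 95 96 97
f 95 97 77
f 96 74 98
f 96 98 97
f 97 98 99
f 97 99 77
f 98 74 100
f 98 100 99
f 99 100 101
f 99 101 77
f 100 74 102
f 100 102 101
f 101 102 103
f 101 103 77
f 102 74 104
f 102 104 103
f 103 104 105
f 103 105 77
f 104 74 75
f 104 75 105
f 105 75 76
f 105 76 77

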